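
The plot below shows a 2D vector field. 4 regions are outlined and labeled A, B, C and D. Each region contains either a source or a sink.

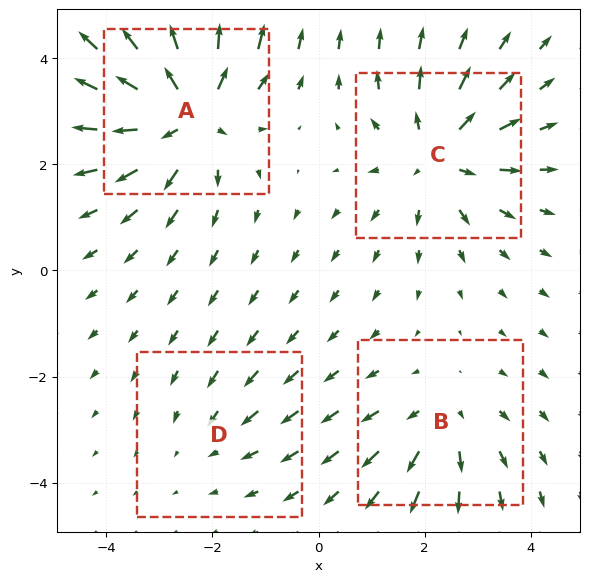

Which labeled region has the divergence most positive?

A

Divergence at each region's feature centre — A: about +7, B: about +3, C: about +5, D: about -2. Region A is most positive.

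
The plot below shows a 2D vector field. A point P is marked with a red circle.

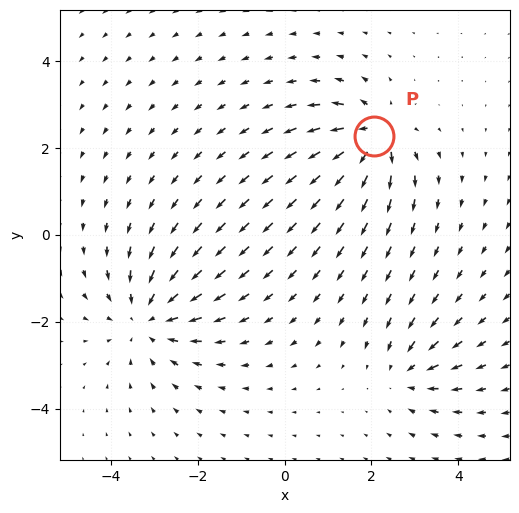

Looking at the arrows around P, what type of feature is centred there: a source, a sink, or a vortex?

source

At P (2.1, 2.3) the arrows spread outward. Divergence about +6, curl ≈0 — positive divergence with near-zero curl is a source.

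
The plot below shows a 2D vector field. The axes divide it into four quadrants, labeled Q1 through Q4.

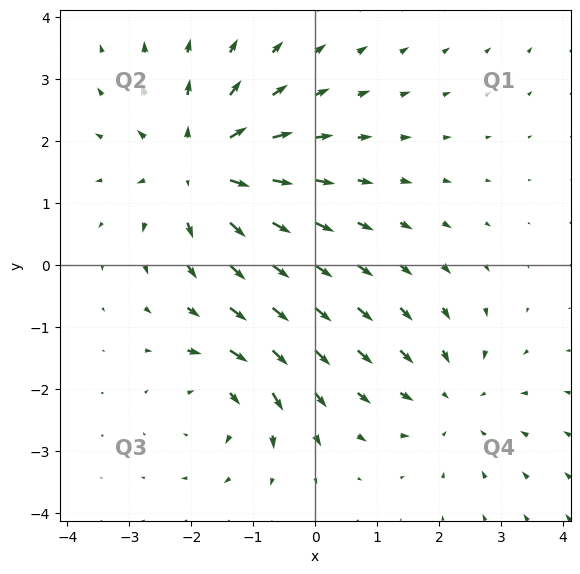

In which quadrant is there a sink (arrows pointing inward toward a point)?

Q4

The sink sits at approximately (2.2, -2.2), which lies in quadrant Q4. The divergence there is about -2, negative as expected for a sink.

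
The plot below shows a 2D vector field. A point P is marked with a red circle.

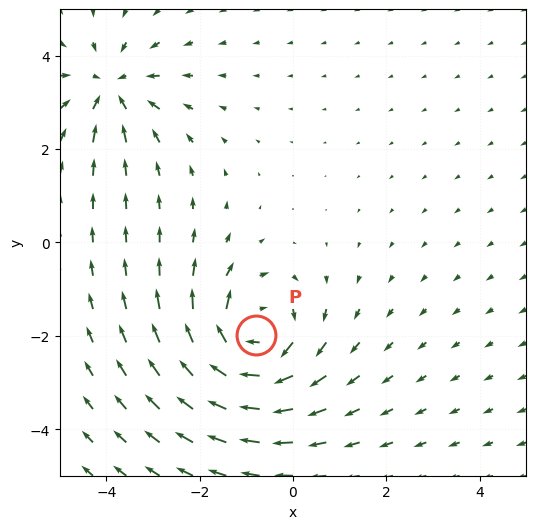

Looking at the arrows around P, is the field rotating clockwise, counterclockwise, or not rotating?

clockwise

Near P at (-0.8, -2.0) the arrows circulate clockwise. The curl (z-component) there is about -4; negative curl means clockwise rotation.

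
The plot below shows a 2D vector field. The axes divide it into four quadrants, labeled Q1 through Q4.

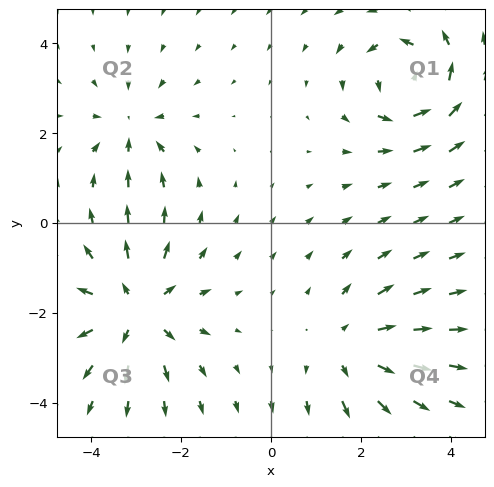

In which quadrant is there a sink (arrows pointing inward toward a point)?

Q2

The sink sits at approximately (-3.1, 2.1), which lies in quadrant Q2. The divergence there is about -3, negative as expected for a sink.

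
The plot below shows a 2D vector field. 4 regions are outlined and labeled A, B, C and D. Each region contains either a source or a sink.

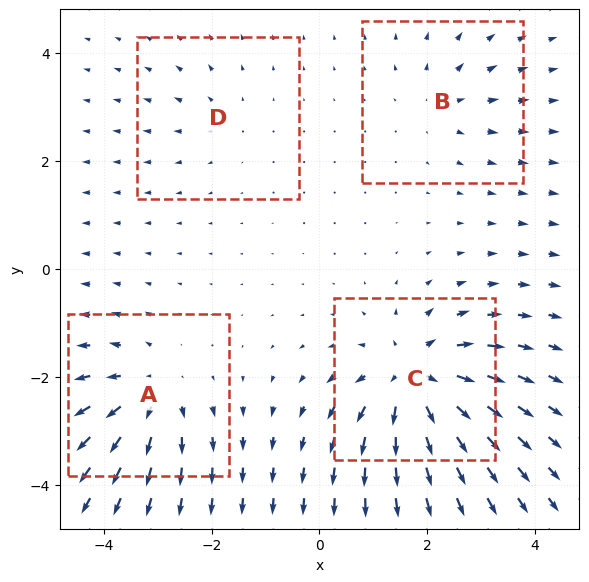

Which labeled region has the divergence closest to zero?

D

Divergence at each region's feature centre — A: about +6, B: about +3, C: about +8, D: about +2. Region D is closest to zero.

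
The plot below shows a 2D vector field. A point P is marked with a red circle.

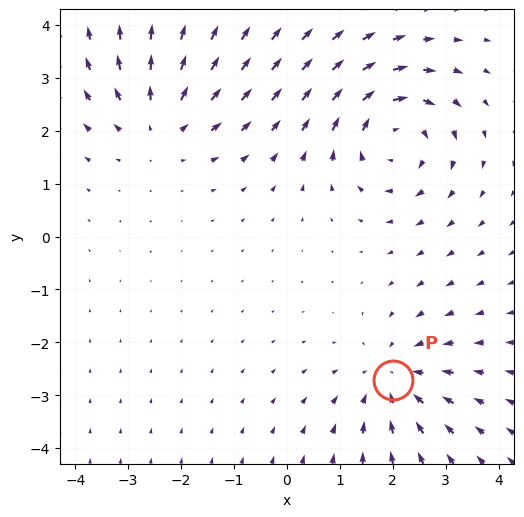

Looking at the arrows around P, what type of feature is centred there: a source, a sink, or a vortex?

sink

At P (2.0, -2.7) the arrows converge inward. Divergence about -4, curl ≈0 — negative divergence with near-zero curl is a sink.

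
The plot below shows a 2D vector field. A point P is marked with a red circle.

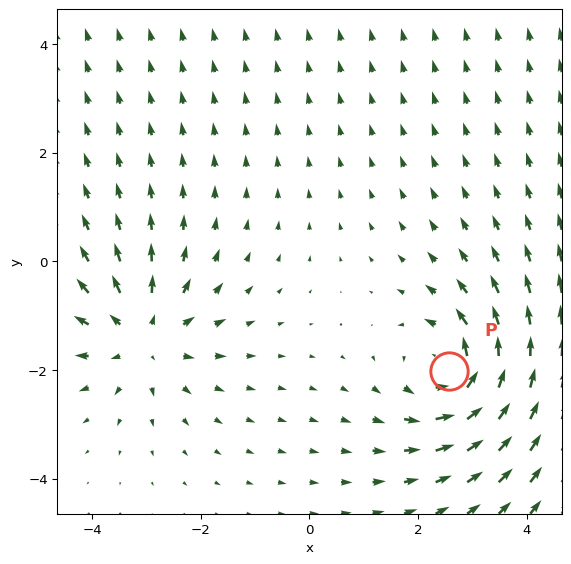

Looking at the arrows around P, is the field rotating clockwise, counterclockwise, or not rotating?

Near P at (2.6, -2.0) the arrows circulate counterclockwise. The curl (z-component) there is about +4; positive curl means counterclockwise rotation.

counterclockwise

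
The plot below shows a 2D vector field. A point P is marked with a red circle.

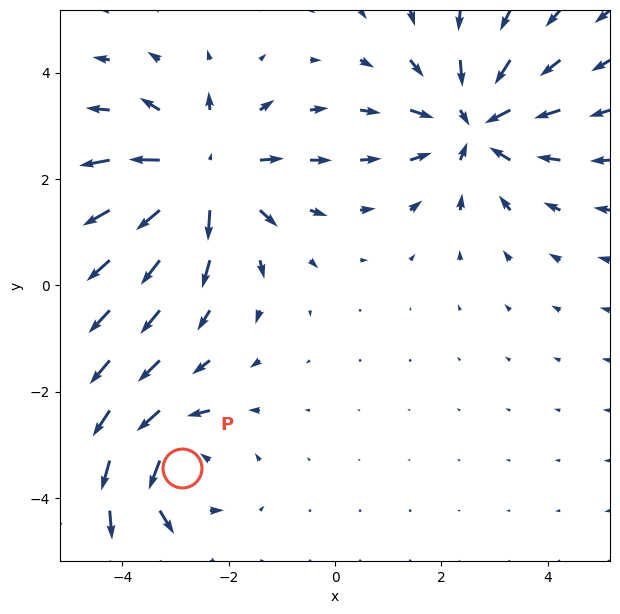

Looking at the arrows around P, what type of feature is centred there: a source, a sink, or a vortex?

vortex

At P (-2.9, -3.4) the arrows circulate counterclockwise. Divergence ≈0, curl about +5 — near-zero divergence with nonzero curl is a vortex.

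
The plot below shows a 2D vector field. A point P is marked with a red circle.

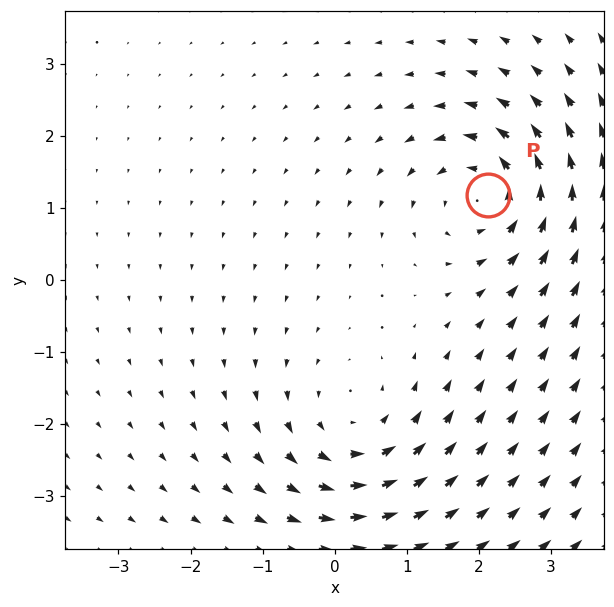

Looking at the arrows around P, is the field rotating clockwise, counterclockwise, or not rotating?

Near P at (2.1, 1.2) the arrows circulate counterclockwise. The curl (z-component) there is about +5; positive curl means counterclockwise rotation.

counterclockwise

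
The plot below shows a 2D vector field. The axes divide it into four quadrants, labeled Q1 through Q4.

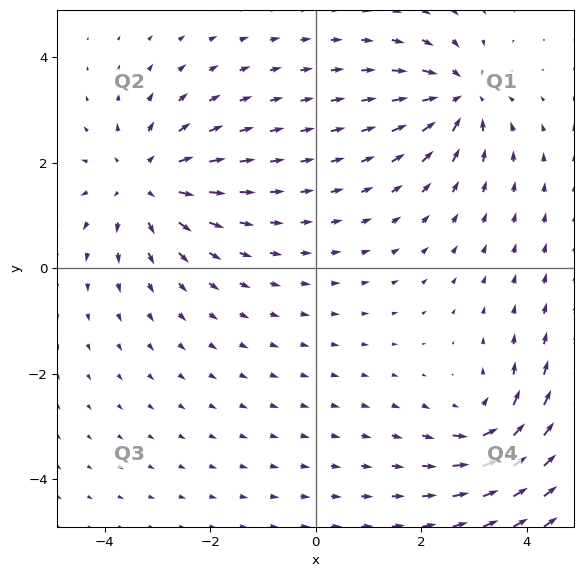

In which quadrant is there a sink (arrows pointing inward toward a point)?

Q1

The sink sits at approximately (2.7, 3.3), which lies in quadrant Q1. The divergence there is about -5, negative as expected for a sink.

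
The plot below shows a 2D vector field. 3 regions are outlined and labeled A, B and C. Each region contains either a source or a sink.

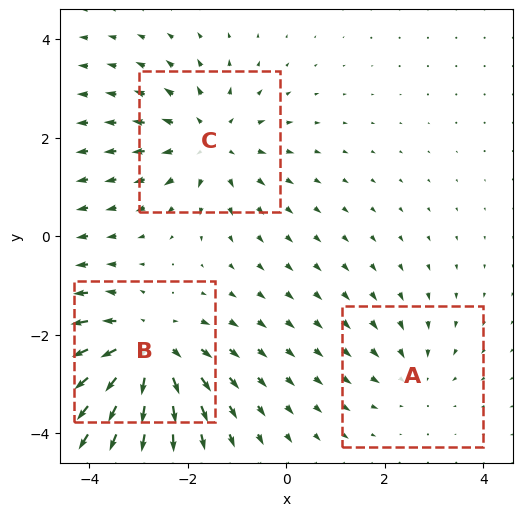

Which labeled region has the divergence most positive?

Divergence at each region's feature centre — A: about -2, B: about +5, C: about +3. Region B is most positive.

B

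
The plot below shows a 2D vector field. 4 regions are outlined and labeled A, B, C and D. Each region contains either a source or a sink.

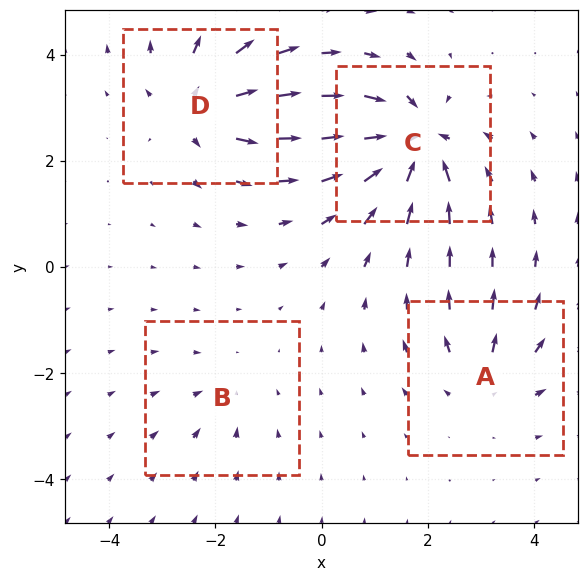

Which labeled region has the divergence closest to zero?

B

Divergence at each region's feature centre — A: about +4, B: about -3, C: about -8, D: about +6. Region B is closest to zero.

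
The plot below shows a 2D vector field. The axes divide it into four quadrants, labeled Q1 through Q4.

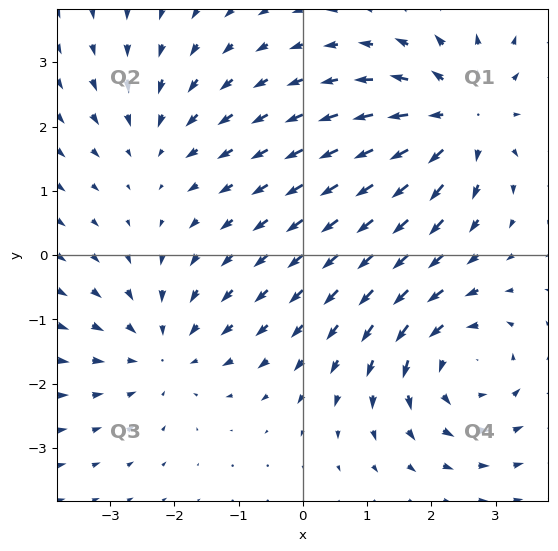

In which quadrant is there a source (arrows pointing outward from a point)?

Q1

The source sits at approximately (2.5, 2.1), which lies in quadrant Q1. The divergence there is about +5, positive as expected for a source.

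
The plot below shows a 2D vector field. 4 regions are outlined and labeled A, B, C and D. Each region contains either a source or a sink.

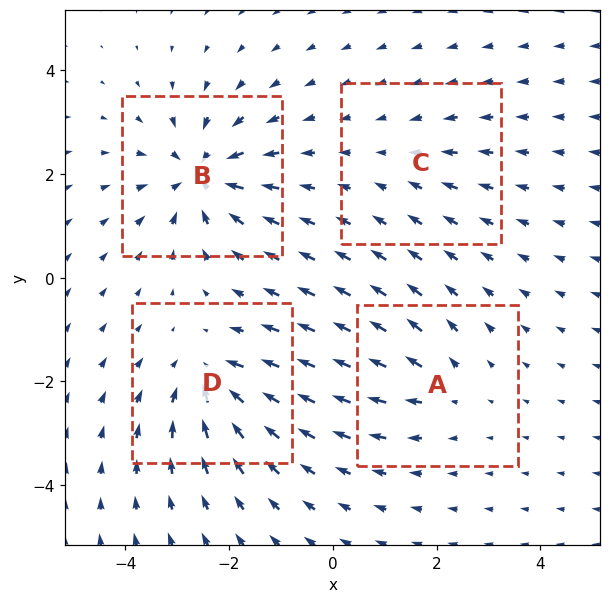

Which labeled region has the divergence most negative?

B

Divergence at each region's feature centre — A: about +4, B: about -7, C: about -2, D: about -6. Region B is most negative.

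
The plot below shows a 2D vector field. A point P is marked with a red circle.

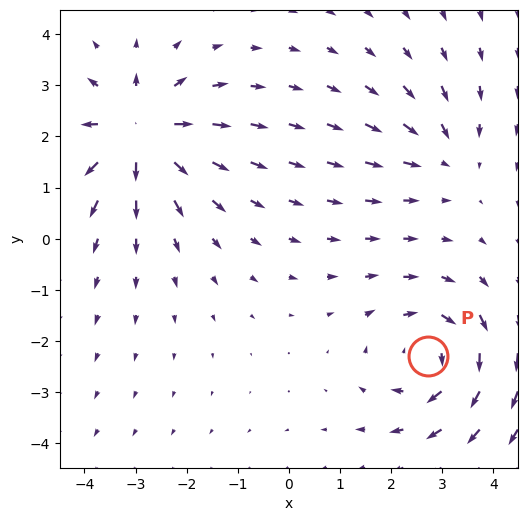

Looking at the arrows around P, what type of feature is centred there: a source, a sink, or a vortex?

At P (2.7, -2.3) the arrows circulate clockwise. Divergence ≈0, curl about -4 — near-zero divergence with nonzero curl is a vortex.

vortex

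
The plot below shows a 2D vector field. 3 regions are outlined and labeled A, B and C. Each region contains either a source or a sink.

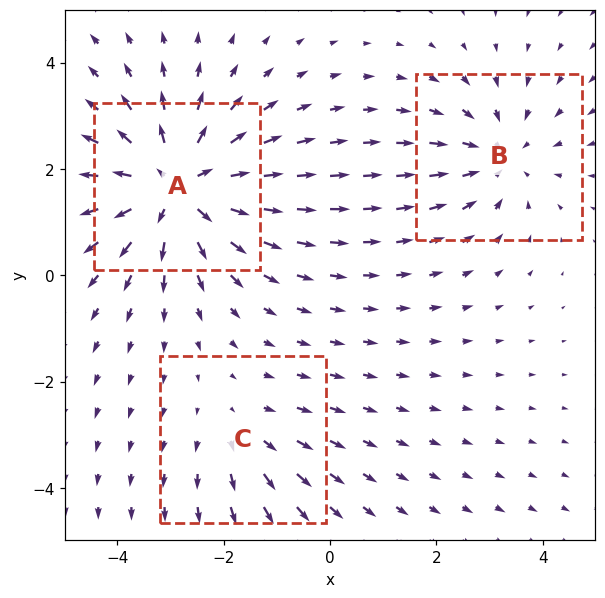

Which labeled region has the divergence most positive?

Divergence at each region's feature centre — A: about +4, B: about -3, C: about +2. Region A is most positive.

A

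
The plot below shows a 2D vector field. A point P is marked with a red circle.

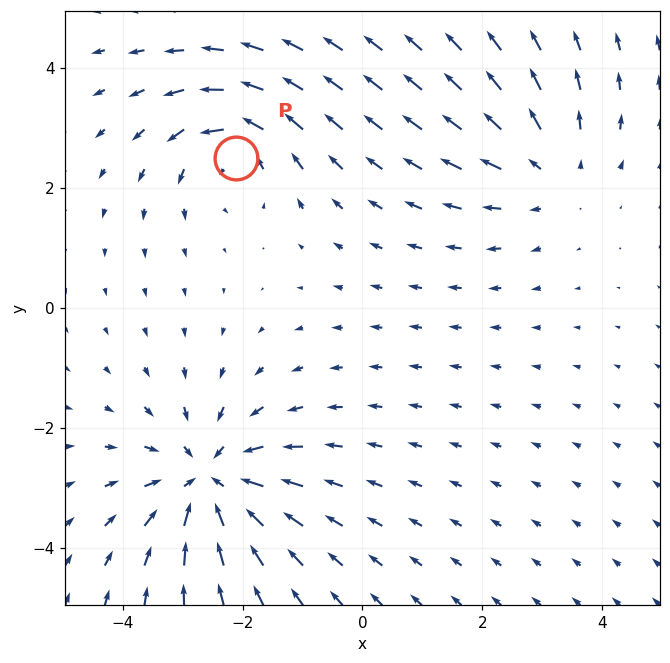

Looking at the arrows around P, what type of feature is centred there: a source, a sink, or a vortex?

vortex

At P (-2.1, 2.5) the arrows circulate counterclockwise. Divergence ≈0, curl about +4 — near-zero divergence with nonzero curl is a vortex.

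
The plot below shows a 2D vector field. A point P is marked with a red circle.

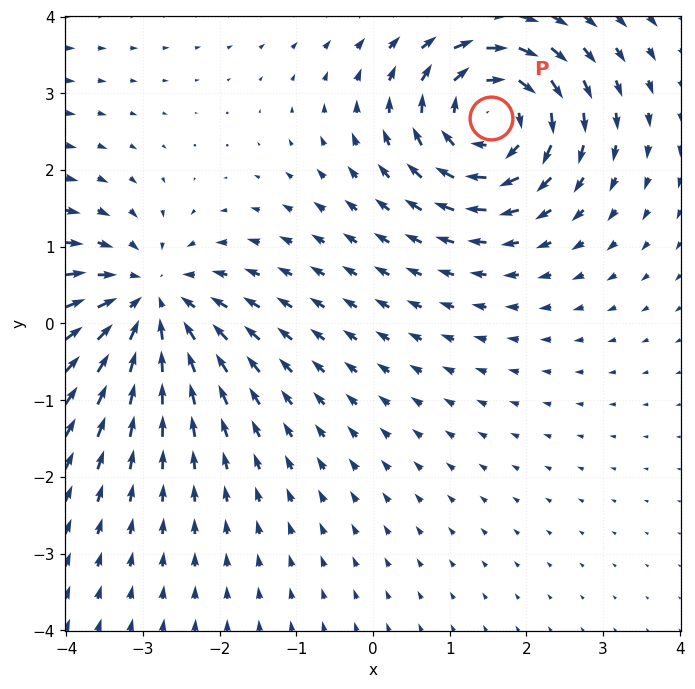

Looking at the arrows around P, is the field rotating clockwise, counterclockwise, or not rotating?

Near P at (1.5, 2.7) the arrows circulate clockwise. The curl (z-component) there is about -4; negative curl means clockwise rotation.

clockwise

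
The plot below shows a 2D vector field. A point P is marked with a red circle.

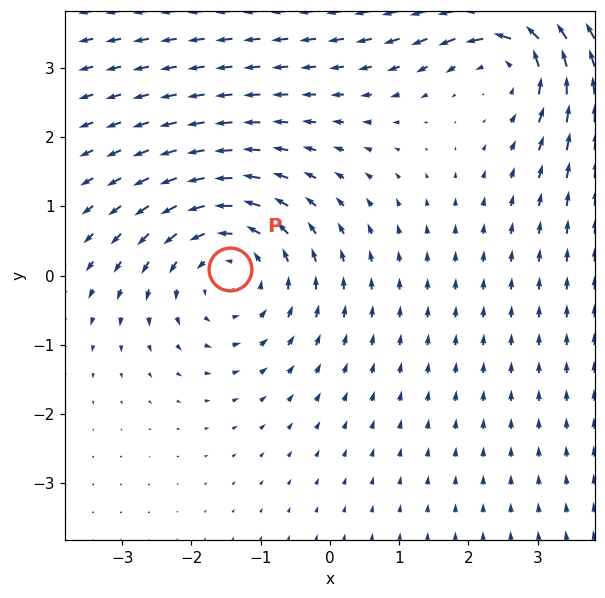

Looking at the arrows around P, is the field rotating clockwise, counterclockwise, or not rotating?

Near P at (-1.4, 0.1) the arrows circulate counterclockwise. The curl (z-component) there is about +3; positive curl means counterclockwise rotation.

counterclockwise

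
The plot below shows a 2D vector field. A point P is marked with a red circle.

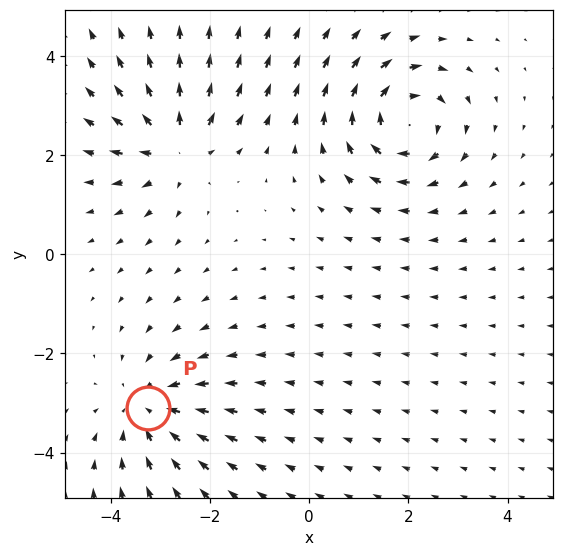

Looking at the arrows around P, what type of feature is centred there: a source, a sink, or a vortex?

sink

At P (-3.2, -3.1) the arrows converge inward. Divergence about -2, curl ≈0 — negative divergence with near-zero curl is a sink.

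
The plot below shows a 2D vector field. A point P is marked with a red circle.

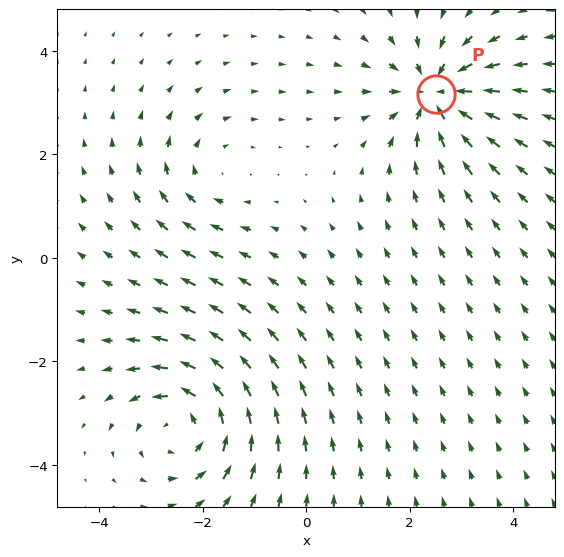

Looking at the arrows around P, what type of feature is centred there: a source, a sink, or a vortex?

At P (2.5, 3.2) the arrows converge inward. Divergence about -4, curl ≈0 — negative divergence with near-zero curl is a sink.

sink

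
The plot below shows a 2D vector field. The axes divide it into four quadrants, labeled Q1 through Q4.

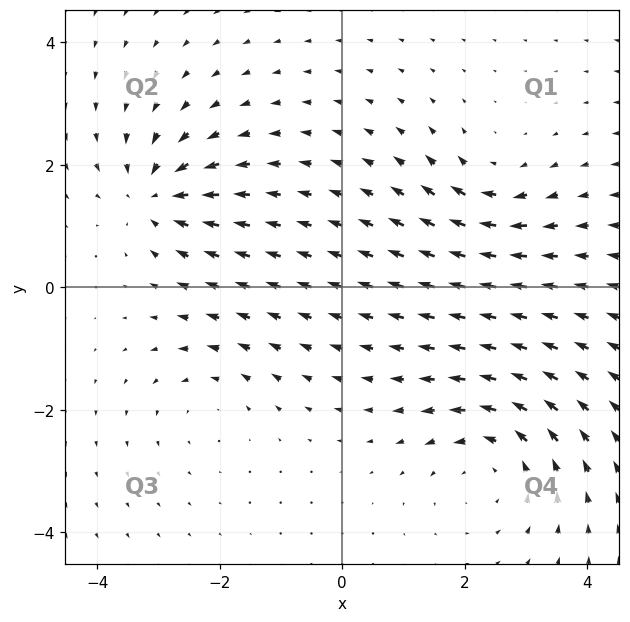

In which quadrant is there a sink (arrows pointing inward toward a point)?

Q2

The sink sits at approximately (-3.0, 1.5), which lies in quadrant Q2. The divergence there is about -5, negative as expected for a sink.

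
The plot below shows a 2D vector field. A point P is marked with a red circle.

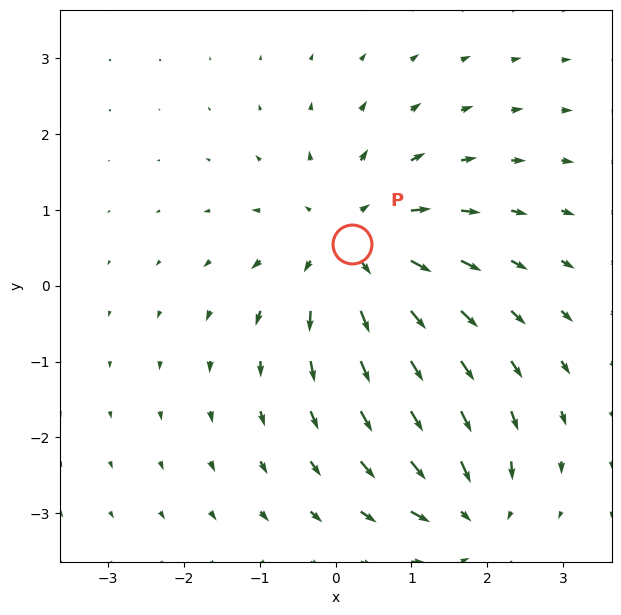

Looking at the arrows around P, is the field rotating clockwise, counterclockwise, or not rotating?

Near P at (0.2, 0.5) the arrows show no circulation. The curl there is ≈0.

not rotating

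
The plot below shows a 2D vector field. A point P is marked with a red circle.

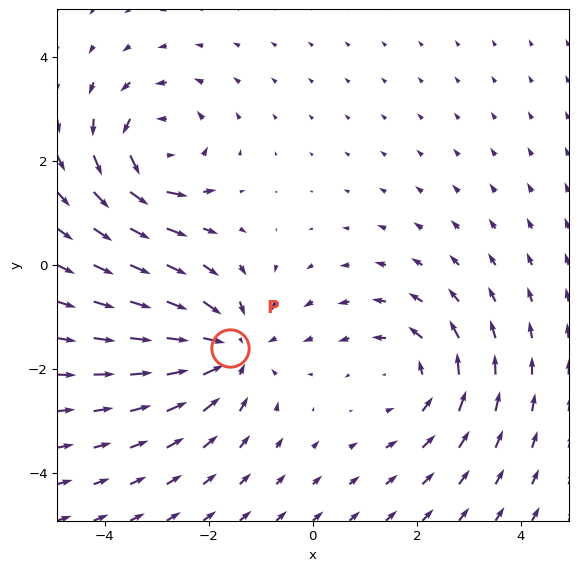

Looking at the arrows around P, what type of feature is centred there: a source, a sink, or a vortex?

At P (-1.6, -1.6) the arrows converge inward. Divergence about -4, curl ≈0 — negative divergence with near-zero curl is a sink.

sink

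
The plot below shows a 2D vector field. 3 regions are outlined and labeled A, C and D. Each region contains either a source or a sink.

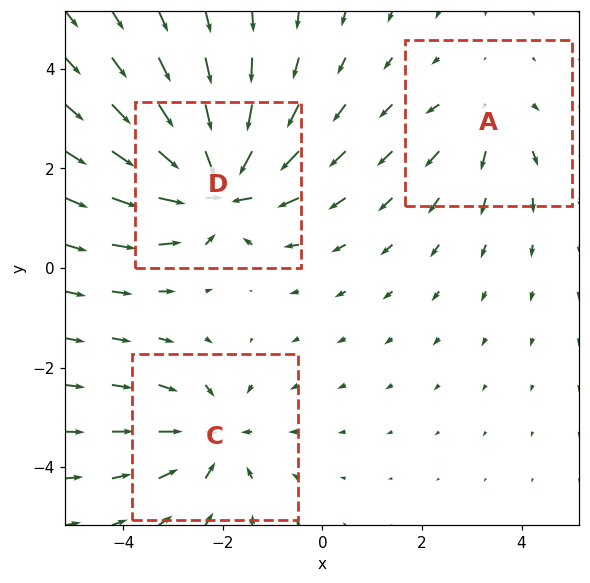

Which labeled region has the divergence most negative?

D

Divergence at each region's feature centre — A: about +2, C: about -3, D: about -5. Region D is most negative.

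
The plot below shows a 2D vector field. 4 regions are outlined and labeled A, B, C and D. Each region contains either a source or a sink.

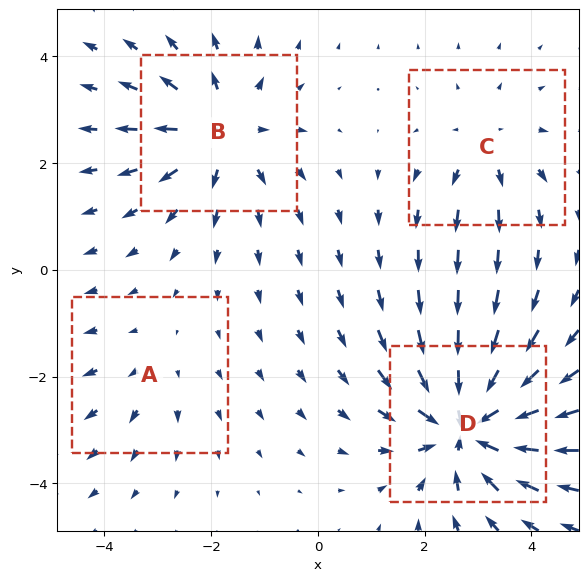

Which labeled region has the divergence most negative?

Divergence at each region's feature centre — A: about +2, B: about +5, C: about +3, D: about -8. Region D is most negative.

D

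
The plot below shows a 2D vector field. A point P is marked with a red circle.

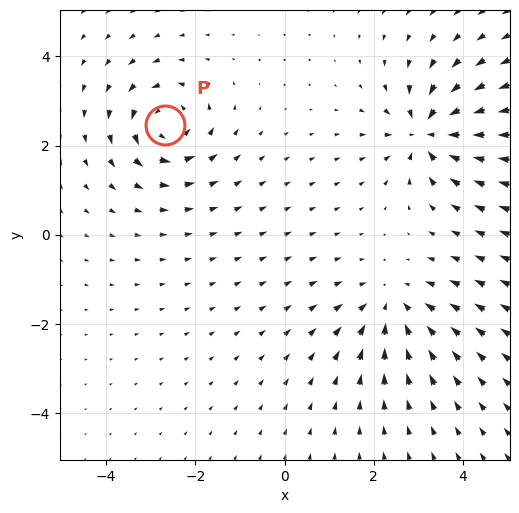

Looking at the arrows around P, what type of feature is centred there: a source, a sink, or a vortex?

At P (-2.7, 2.5) the arrows circulate counterclockwise. Divergence ≈0, curl about +5 — near-zero divergence with nonzero curl is a vortex.

vortex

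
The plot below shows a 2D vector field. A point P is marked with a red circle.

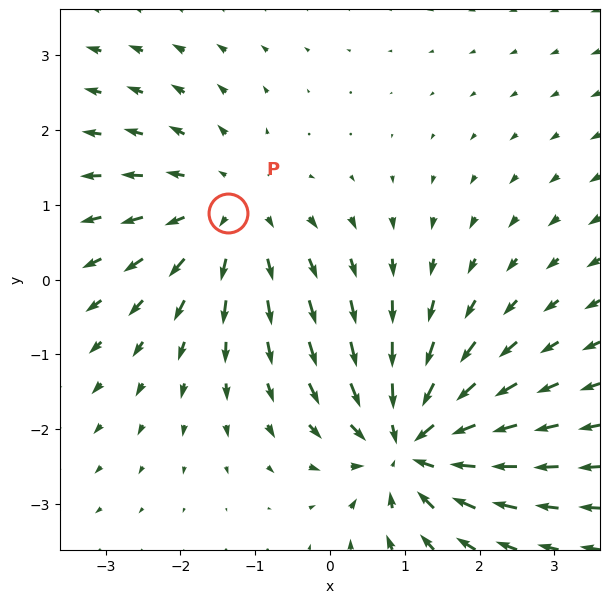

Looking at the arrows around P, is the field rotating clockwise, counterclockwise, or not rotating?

not rotating

Near P at (-1.4, 0.9) the arrows show no circulation. The curl there is ≈0.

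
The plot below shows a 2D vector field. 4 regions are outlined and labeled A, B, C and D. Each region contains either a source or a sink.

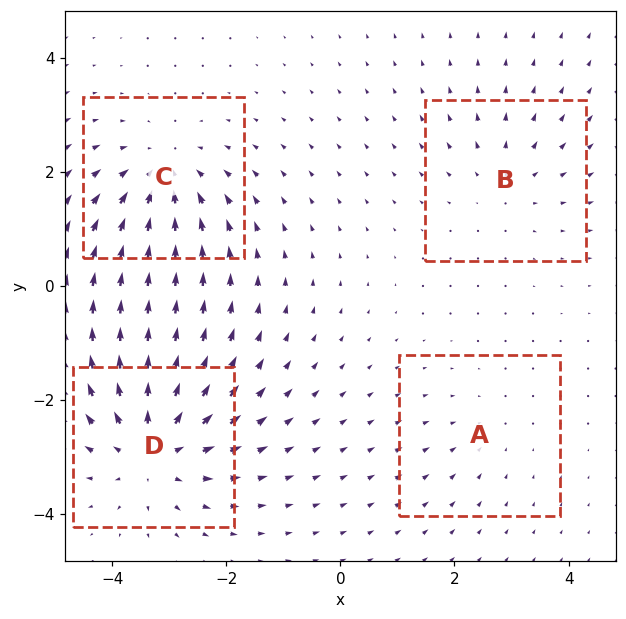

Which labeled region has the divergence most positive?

D

Divergence at each region's feature centre — A: about -2, B: about +3, C: about -5, D: about +6. Region D is most positive.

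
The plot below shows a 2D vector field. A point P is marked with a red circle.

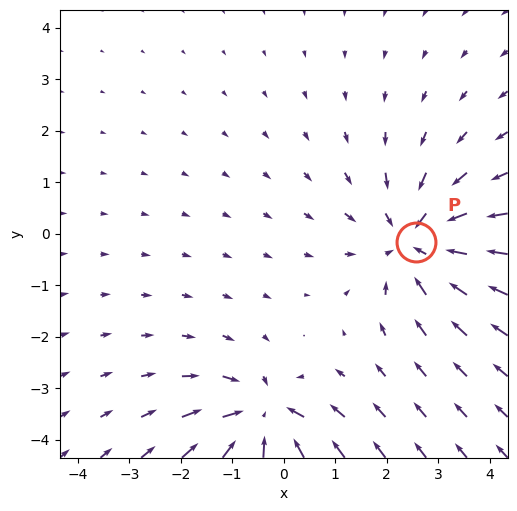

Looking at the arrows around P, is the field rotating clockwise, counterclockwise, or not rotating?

Near P at (2.6, -0.2) the arrows show no circulation. The curl there is ≈0.

not rotating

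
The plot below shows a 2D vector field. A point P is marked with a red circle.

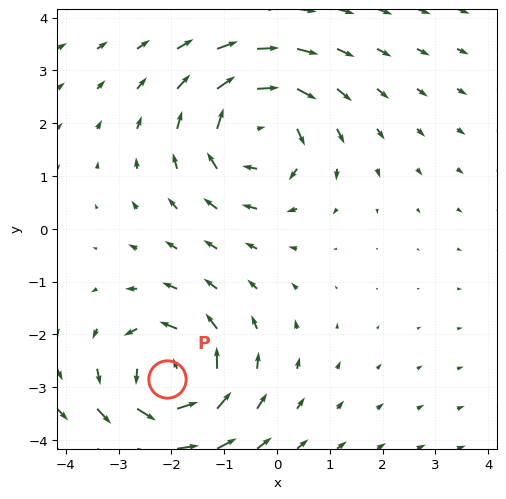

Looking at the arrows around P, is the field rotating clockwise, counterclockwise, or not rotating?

counterclockwise

Near P at (-2.1, -2.8) the arrows circulate counterclockwise. The curl (z-component) there is about +4; positive curl means counterclockwise rotation.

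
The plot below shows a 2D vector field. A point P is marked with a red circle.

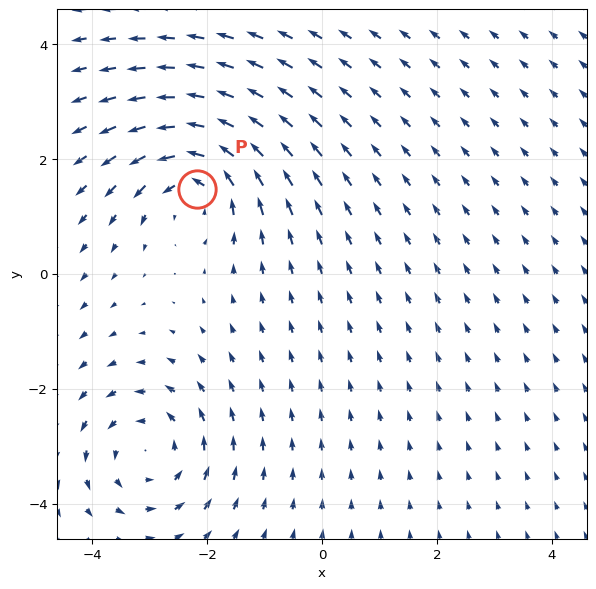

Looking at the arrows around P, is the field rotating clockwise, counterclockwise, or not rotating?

counterclockwise

Near P at (-2.2, 1.5) the arrows circulate counterclockwise. The curl (z-component) there is about +5; positive curl means counterclockwise rotation.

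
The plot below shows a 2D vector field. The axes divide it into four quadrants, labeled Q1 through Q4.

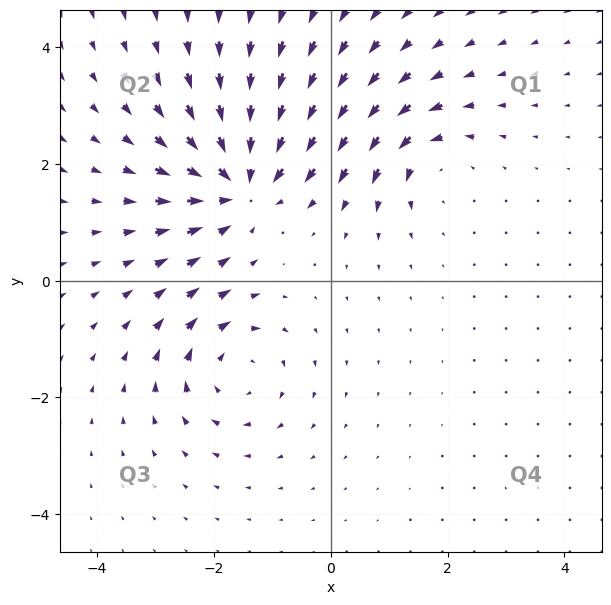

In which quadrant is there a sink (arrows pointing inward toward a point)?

The sink sits at approximately (-1.6, 1.7), which lies in quadrant Q2. The divergence there is about -5, negative as expected for a sink.

Q2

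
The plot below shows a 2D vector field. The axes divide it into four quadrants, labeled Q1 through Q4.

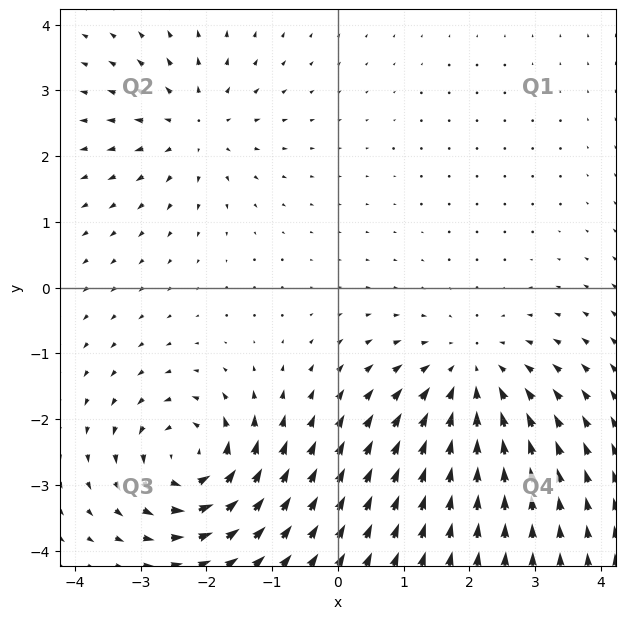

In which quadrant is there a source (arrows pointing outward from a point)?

The source sits at approximately (-2.2, 2.4), which lies in quadrant Q2. The divergence there is about +3, positive as expected for a source.

Q2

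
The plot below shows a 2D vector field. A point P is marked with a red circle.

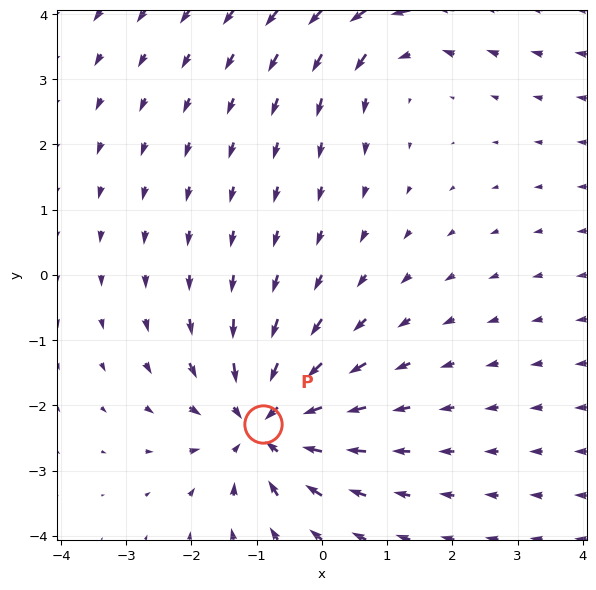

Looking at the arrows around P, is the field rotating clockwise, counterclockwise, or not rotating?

not rotating

Near P at (-0.9, -2.3) the arrows show no circulation. The curl there is ≈0.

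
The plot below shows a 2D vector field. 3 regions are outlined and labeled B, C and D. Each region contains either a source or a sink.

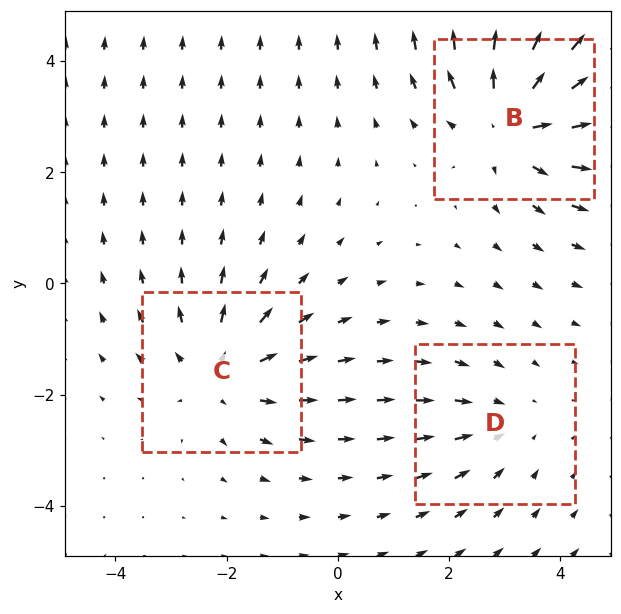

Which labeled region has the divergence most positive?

B

Divergence at each region's feature centre — B: about +4, C: about +3, D: about -2. Region B is most positive.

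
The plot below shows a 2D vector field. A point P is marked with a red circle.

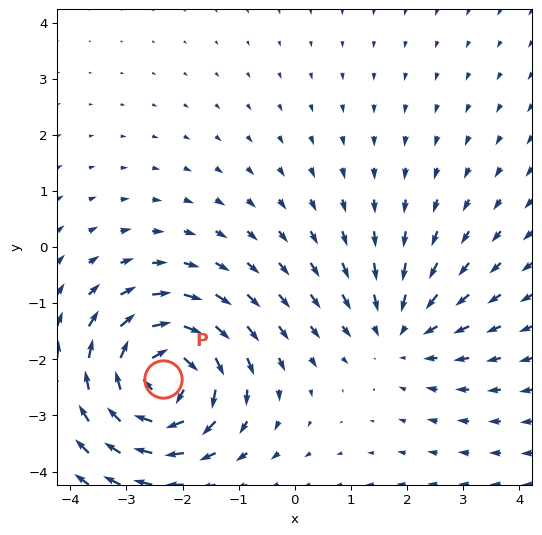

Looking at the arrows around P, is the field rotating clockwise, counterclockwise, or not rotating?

clockwise

Near P at (-2.4, -2.4) the arrows circulate clockwise. The curl (z-component) there is about -6; negative curl means clockwise rotation.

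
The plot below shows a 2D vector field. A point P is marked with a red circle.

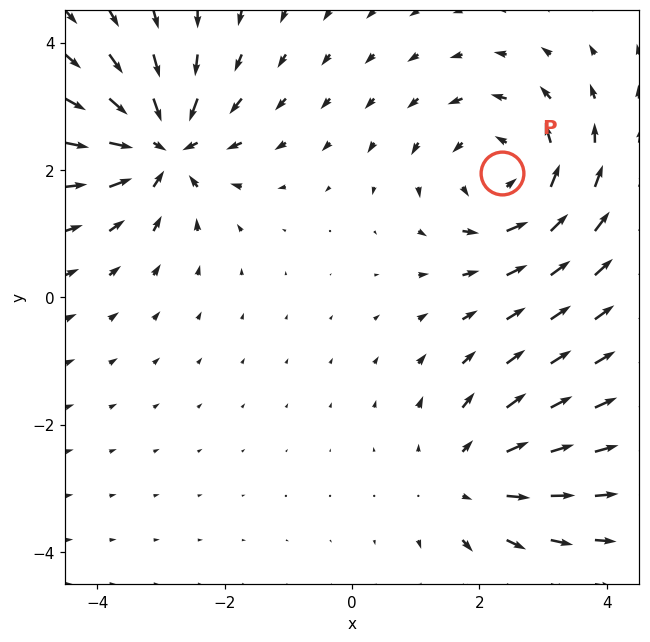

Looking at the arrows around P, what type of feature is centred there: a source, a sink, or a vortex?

vortex

At P (2.3, 2.0) the arrows circulate counterclockwise. Divergence ≈0, curl about +4 — near-zero divergence with nonzero curl is a vortex.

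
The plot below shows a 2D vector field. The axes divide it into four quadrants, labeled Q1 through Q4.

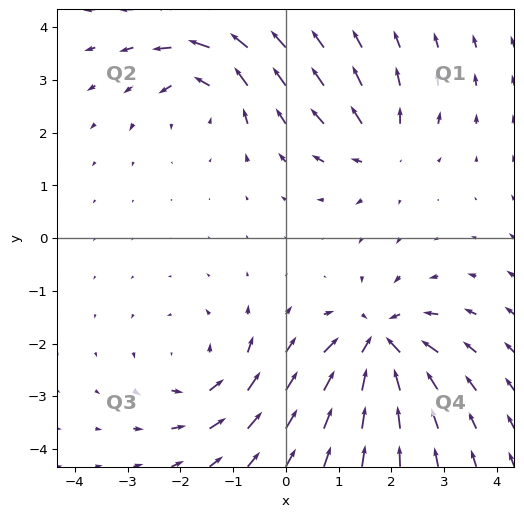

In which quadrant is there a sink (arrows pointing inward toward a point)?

The sink sits at approximately (1.8, -2.0), which lies in quadrant Q4. The divergence there is about -5, negative as expected for a sink.

Q4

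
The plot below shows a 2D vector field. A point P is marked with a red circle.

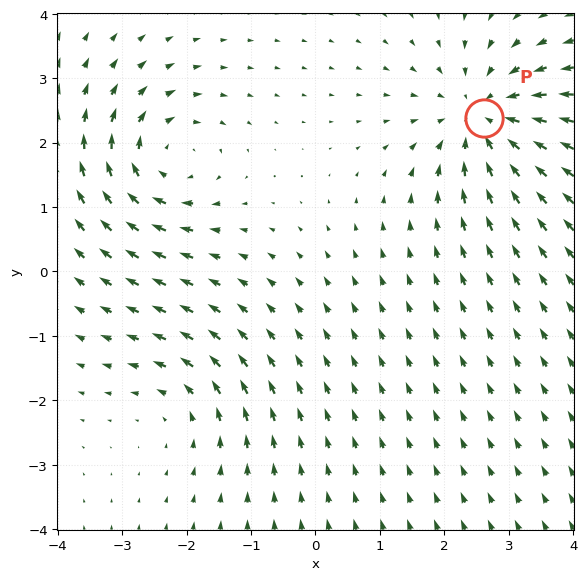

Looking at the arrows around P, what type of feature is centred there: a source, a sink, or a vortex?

sink

At P (2.6, 2.4) the arrows converge inward. Divergence about -4, curl ≈0 — negative divergence with near-zero curl is a sink.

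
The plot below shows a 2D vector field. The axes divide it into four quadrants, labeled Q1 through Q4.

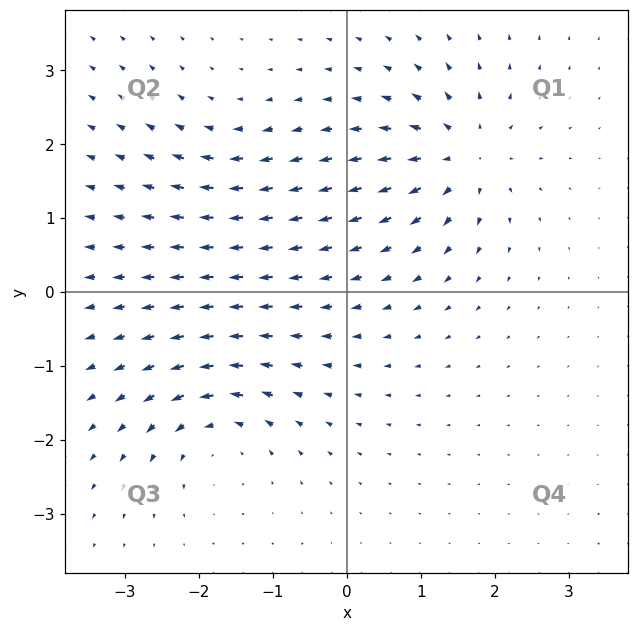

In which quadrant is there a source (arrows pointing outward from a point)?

The source sits at approximately (1.6, 1.8), which lies in quadrant Q1. The divergence there is about +6, positive as expected for a source.

Q1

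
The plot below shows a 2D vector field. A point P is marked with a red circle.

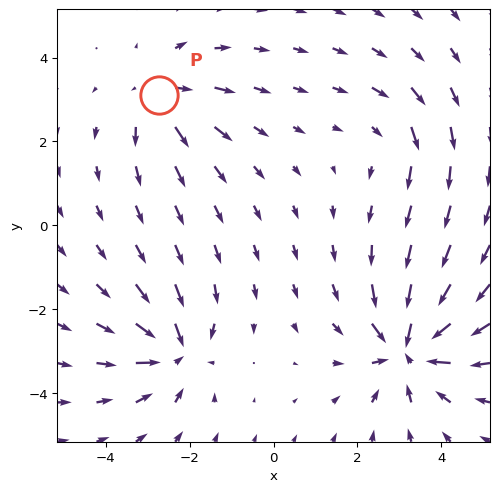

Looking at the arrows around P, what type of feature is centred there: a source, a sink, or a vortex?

source

At P (-2.7, 3.1) the arrows spread outward. Divergence about +3, curl ≈0 — positive divergence with near-zero curl is a source.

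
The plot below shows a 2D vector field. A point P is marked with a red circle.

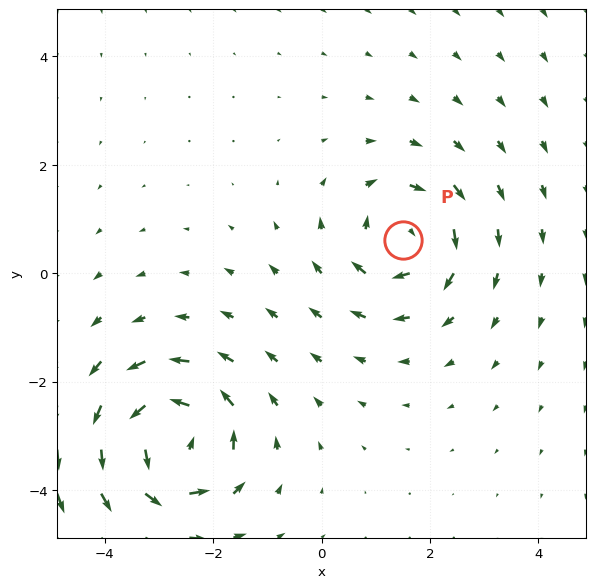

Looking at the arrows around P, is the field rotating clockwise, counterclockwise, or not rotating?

Near P at (1.5, 0.6) the arrows circulate clockwise. The curl (z-component) there is about -3; negative curl means clockwise rotation.

clockwise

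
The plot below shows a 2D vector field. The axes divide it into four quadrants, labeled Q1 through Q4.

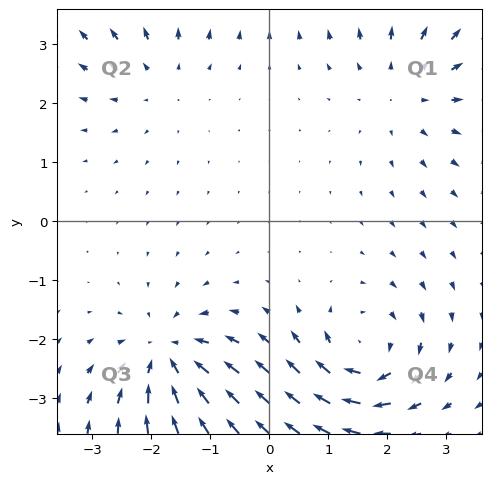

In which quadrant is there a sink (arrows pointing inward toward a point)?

The sink sits at approximately (-1.7, -2.3), which lies in quadrant Q3. The divergence there is about -5, negative as expected for a sink.

Q3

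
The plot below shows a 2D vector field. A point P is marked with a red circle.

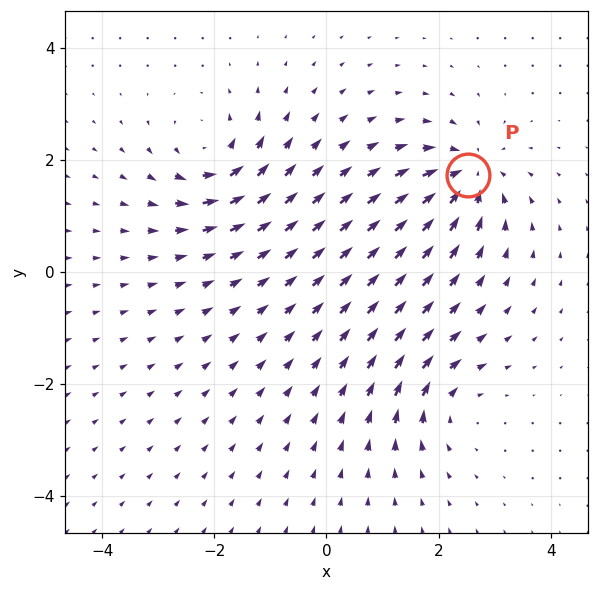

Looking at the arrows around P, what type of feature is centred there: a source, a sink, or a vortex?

sink

At P (2.5, 1.7) the arrows converge inward. Divergence about -5, curl ≈0 — negative divergence with near-zero curl is a sink.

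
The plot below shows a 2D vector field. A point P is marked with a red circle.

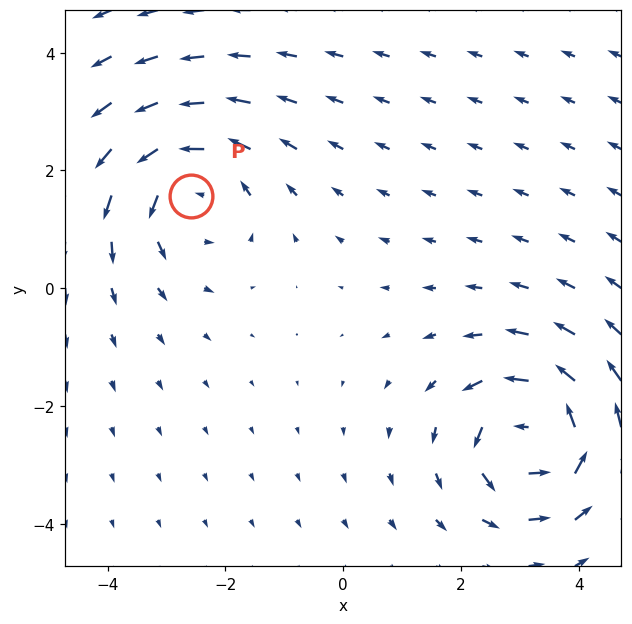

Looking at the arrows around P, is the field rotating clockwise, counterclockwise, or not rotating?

counterclockwise

Near P at (-2.6, 1.6) the arrows circulate counterclockwise. The curl (z-component) there is about +4; positive curl means counterclockwise rotation.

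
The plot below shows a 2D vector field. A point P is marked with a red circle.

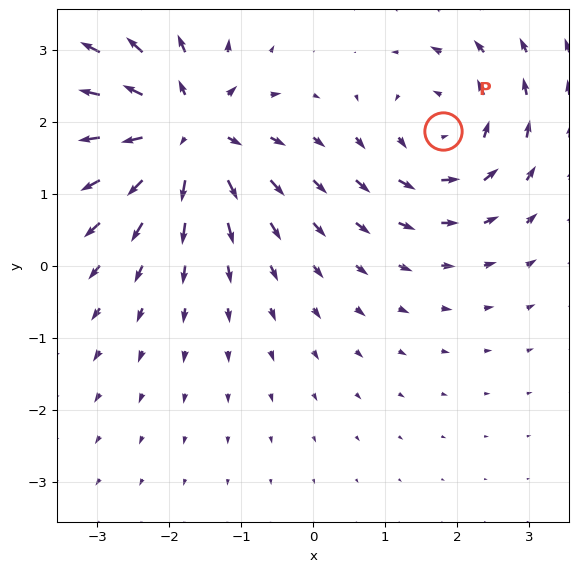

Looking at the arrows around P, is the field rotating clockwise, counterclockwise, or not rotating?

counterclockwise

Near P at (1.8, 1.9) the arrows circulate counterclockwise. The curl (z-component) there is about +3; positive curl means counterclockwise rotation.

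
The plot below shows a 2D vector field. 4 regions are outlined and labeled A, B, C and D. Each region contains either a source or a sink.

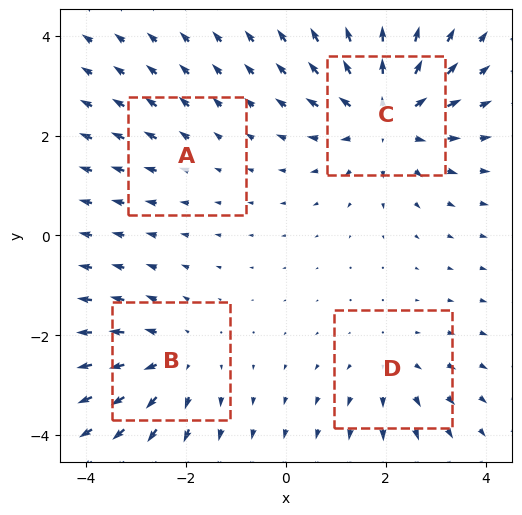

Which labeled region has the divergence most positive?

C

Divergence at each region's feature centre — A: about +2, B: about +4, C: about +6, D: about +3. Region C is most positive.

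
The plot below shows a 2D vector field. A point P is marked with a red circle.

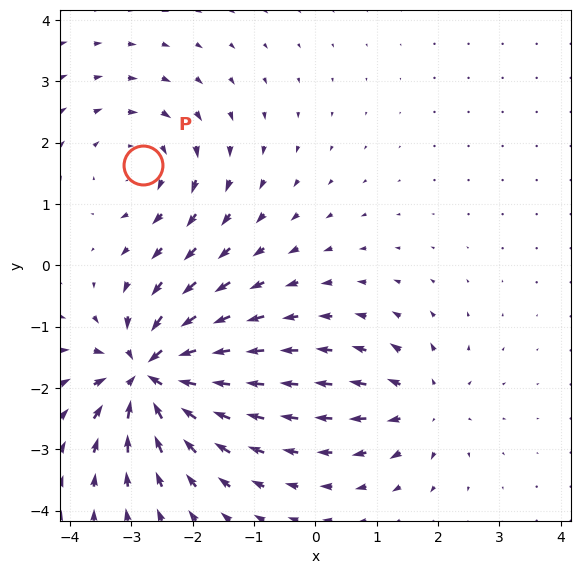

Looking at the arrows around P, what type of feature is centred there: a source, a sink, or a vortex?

At P (-2.8, 1.6) the arrows circulate clockwise. Divergence ≈0, curl about -3 — near-zero divergence with nonzero curl is a vortex.

vortex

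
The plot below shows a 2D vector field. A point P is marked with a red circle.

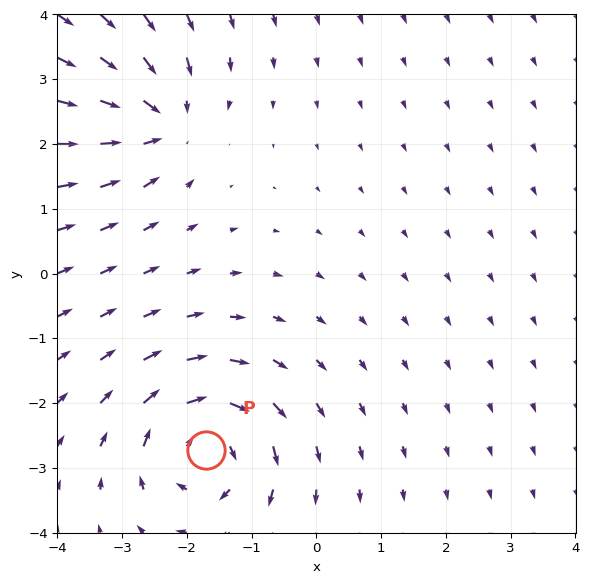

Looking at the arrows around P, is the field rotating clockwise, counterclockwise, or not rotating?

clockwise

Near P at (-1.7, -2.7) the arrows circulate clockwise. The curl (z-component) there is about -6; negative curl means clockwise rotation.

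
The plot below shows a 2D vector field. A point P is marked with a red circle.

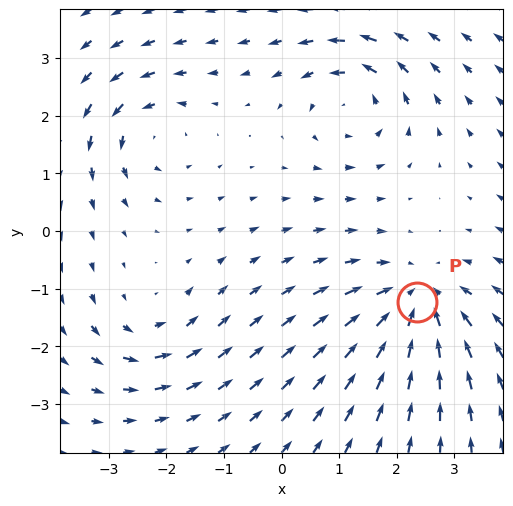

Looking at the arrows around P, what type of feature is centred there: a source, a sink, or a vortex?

At P (2.3, -1.2) the arrows converge inward. Divergence about -4, curl ≈0 — negative divergence with near-zero curl is a sink.

sink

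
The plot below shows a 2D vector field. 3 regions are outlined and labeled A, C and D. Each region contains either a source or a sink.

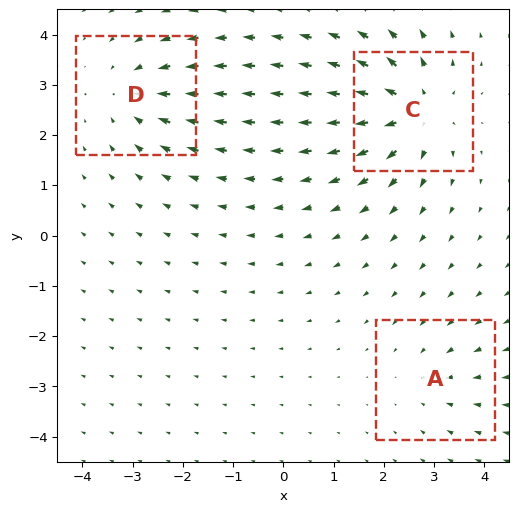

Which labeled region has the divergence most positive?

Divergence at each region's feature centre — A: about -2, C: about +5, D: about -3. Region C is most positive.

C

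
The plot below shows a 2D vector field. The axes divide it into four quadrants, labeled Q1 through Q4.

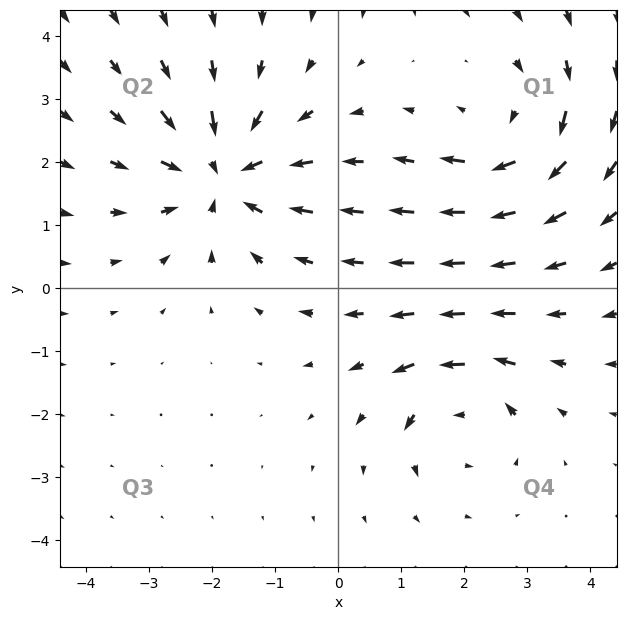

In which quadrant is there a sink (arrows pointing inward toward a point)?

The sink sits at approximately (-1.8, 1.8), which lies in quadrant Q2. The divergence there is about -5, negative as expected for a sink.

Q2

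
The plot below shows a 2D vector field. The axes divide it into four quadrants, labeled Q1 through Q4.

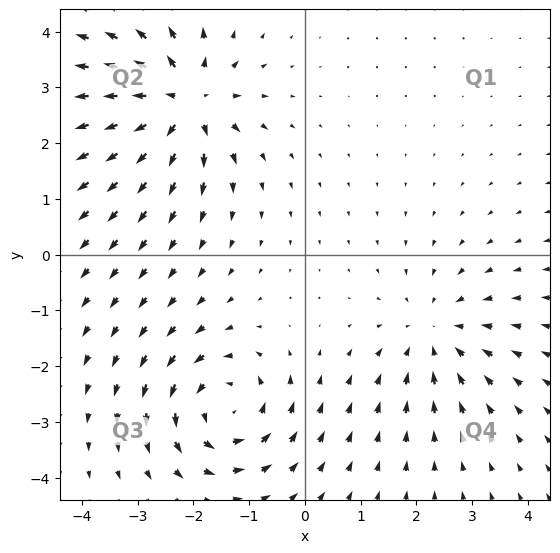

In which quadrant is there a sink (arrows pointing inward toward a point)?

The sink sits at approximately (2.3, -1.4), which lies in quadrant Q4. The divergence there is about -4, negative as expected for a sink.

Q4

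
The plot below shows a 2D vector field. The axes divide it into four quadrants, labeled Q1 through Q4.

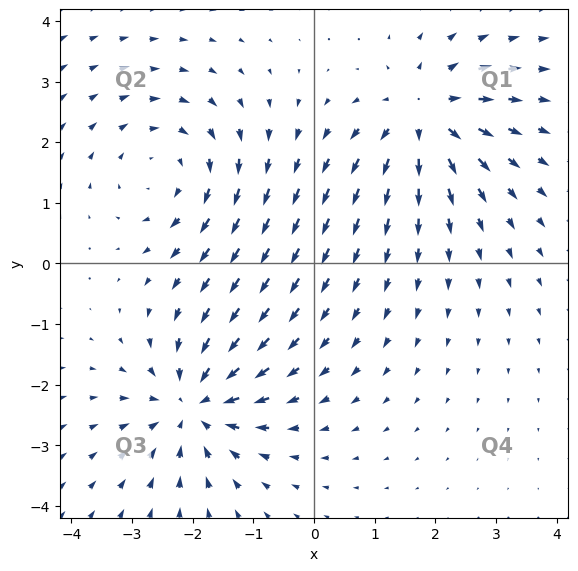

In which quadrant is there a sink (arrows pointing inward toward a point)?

The sink sits at approximately (-2.0, -2.3), which lies in quadrant Q3. The divergence there is about -4, negative as expected for a sink.

Q3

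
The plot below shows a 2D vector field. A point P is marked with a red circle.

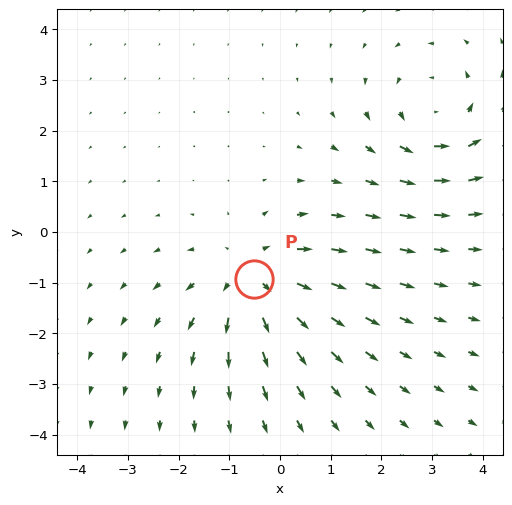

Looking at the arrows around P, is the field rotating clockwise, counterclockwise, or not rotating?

Near P at (-0.5, -0.9) the arrows show no circulation. The curl there is ≈0.

not rotating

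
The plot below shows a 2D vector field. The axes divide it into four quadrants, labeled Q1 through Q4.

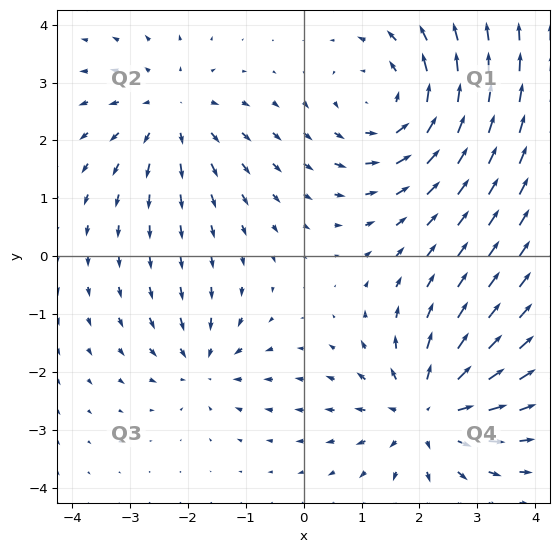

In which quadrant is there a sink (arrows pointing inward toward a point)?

Q3

The sink sits at approximately (-1.7, -1.9), which lies in quadrant Q3. The divergence there is about -4, negative as expected for a sink.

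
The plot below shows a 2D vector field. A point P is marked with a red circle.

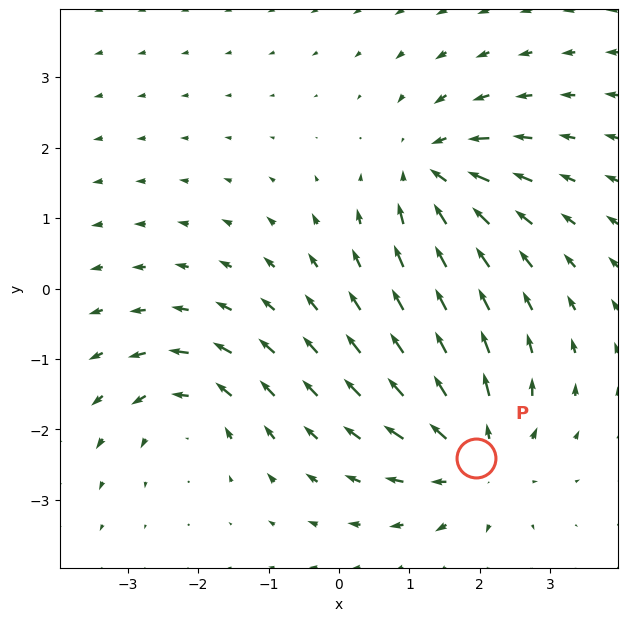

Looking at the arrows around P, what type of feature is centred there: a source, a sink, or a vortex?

source

At P (1.9, -2.4) the arrows spread outward. Divergence about +5, curl ≈0 — positive divergence with near-zero curl is a source.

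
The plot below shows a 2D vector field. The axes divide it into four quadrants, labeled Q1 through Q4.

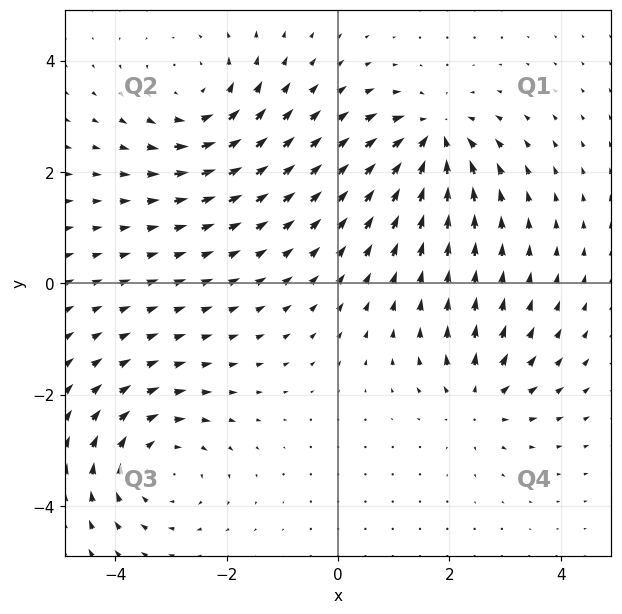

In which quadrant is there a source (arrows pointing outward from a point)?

The source sits at approximately (2.5, -2.1), which lies in quadrant Q4. The divergence there is about +4, positive as expected for a source.

Q4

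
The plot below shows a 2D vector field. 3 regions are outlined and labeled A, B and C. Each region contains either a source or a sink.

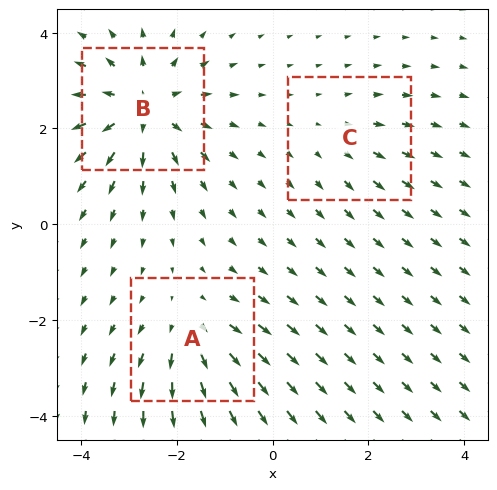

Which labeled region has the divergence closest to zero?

Divergence at each region's feature centre — A: about +3, B: about +5, C: about +2. Region C is closest to zero.

C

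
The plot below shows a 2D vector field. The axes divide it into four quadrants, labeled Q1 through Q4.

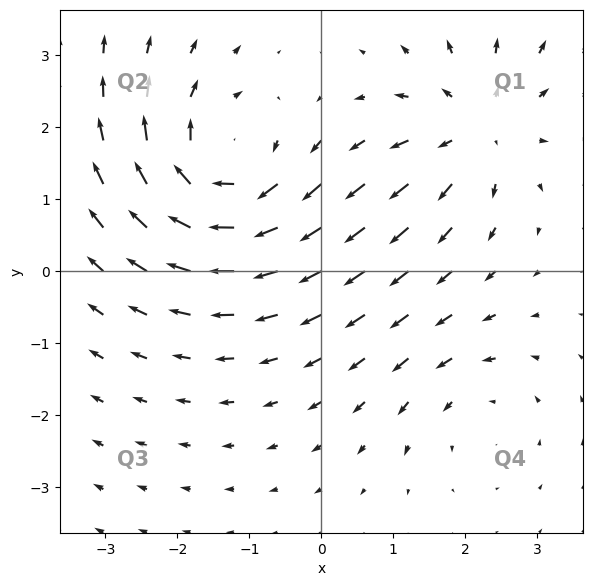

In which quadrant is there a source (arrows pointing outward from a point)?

The source sits at approximately (2.2, 2.0), which lies in quadrant Q1. The divergence there is about +4, positive as expected for a source.

Q1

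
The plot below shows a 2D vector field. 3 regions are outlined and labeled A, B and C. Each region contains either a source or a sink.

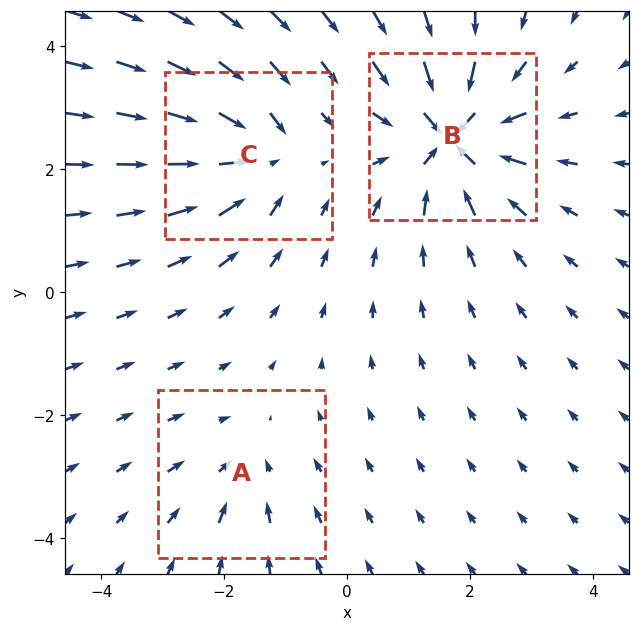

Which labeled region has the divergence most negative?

B

Divergence at each region's feature centre — A: about -2, B: about -6, C: about -4. Region B is most negative.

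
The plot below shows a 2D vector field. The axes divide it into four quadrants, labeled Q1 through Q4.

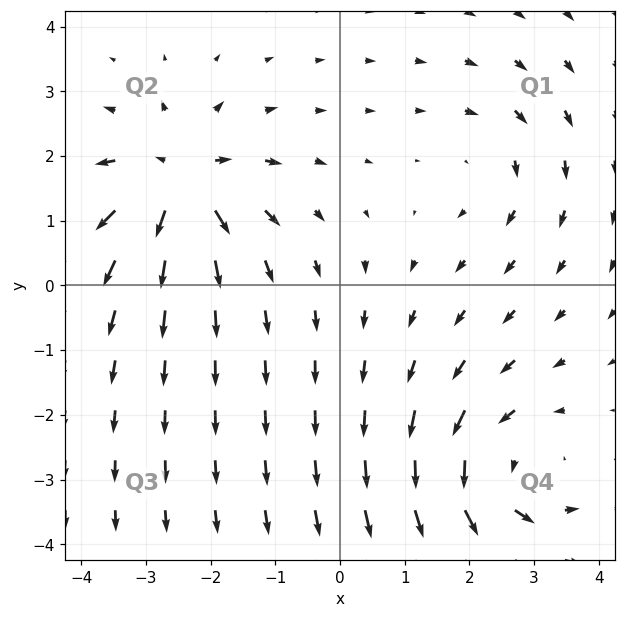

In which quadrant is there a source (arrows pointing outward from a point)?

Q2

The source sits at approximately (-2.5, 1.6), which lies in quadrant Q2. The divergence there is about +6, positive as expected for a source.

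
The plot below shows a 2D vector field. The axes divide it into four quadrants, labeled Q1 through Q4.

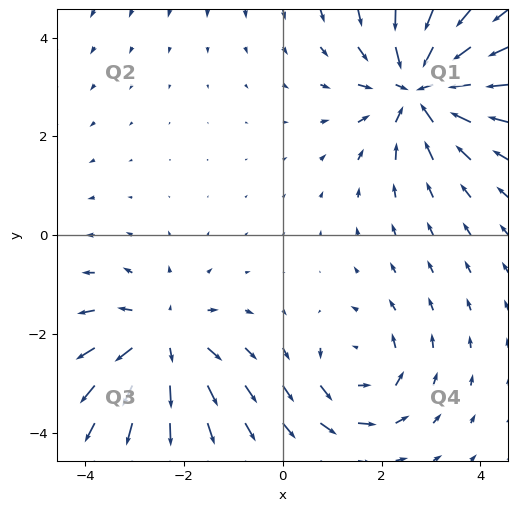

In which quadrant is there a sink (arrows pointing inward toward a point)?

The sink sits at approximately (2.8, 3.0), which lies in quadrant Q1. The divergence there is about -5, negative as expected for a sink.

Q1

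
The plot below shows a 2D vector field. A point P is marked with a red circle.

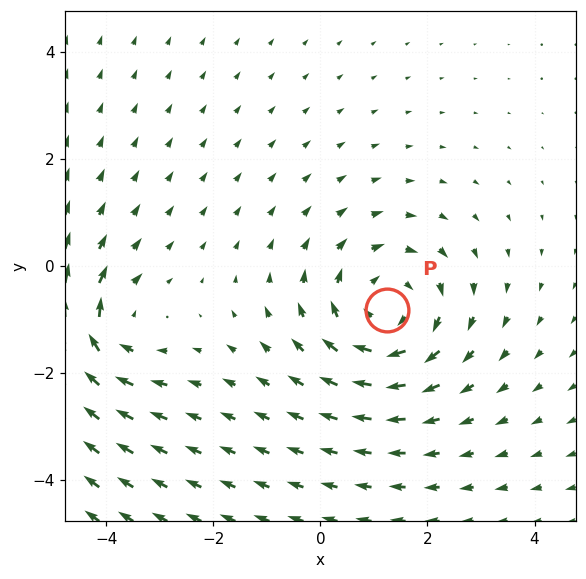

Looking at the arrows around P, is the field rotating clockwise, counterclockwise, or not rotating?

clockwise

Near P at (1.2, -0.8) the arrows circulate clockwise. The curl (z-component) there is about -4; negative curl means clockwise rotation.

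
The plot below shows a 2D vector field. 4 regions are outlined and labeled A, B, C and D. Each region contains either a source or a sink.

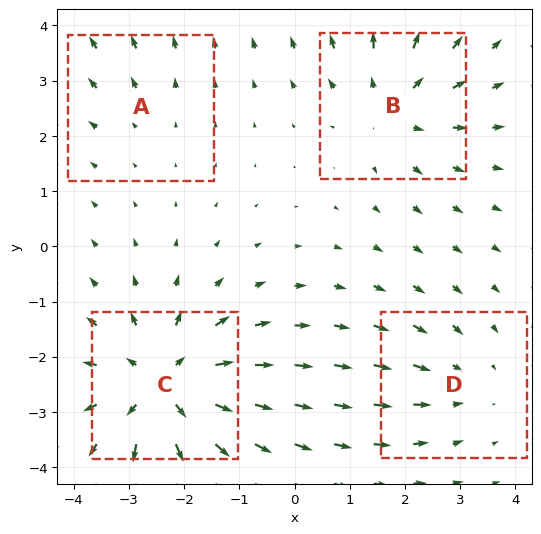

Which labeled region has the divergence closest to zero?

A

Divergence at each region's feature centre — A: about +2, B: about +4, C: about +7, D: about -3. Region A is closest to zero.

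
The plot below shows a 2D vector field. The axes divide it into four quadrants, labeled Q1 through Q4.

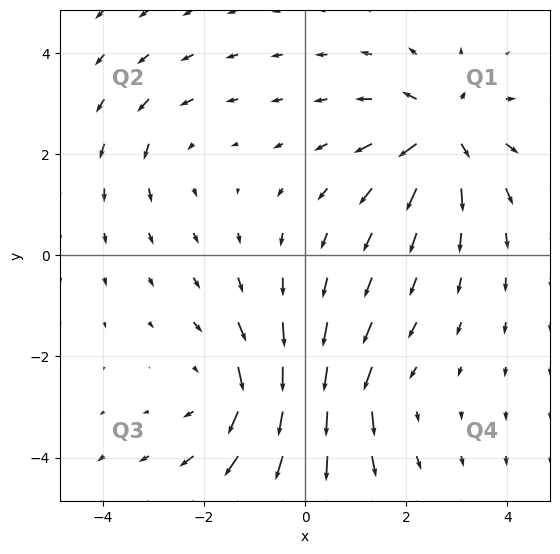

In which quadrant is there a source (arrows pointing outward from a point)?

Q1

The source sits at approximately (2.7, 2.4), which lies in quadrant Q1. The divergence there is about +6, positive as expected for a source.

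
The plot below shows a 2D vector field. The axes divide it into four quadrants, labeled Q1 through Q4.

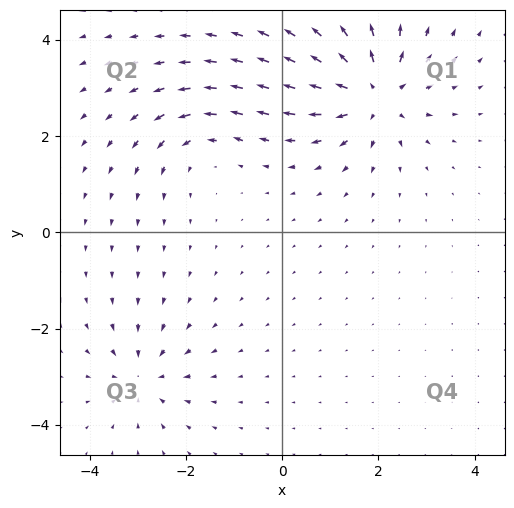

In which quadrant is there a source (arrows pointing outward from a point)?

Q1

The source sits at approximately (1.9, 2.9), which lies in quadrant Q1. The divergence there is about +5, positive as expected for a source.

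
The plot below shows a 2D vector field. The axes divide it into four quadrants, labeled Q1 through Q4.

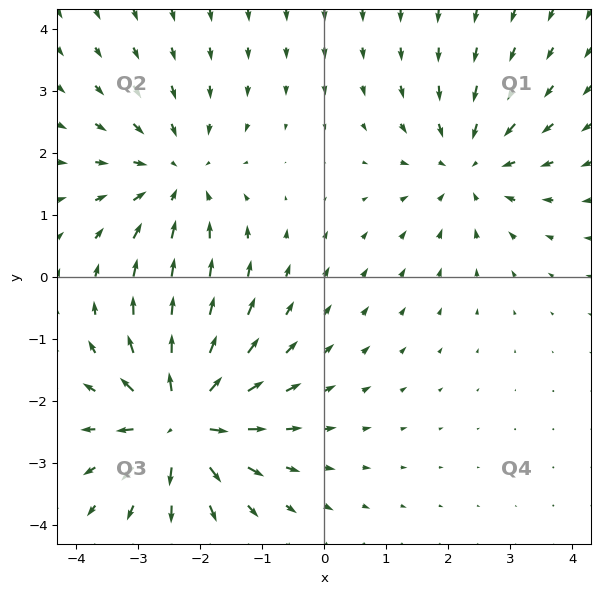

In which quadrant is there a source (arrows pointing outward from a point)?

The source sits at approximately (-2.3, -2.3), which lies in quadrant Q3. The divergence there is about +6, positive as expected for a source.

Q3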